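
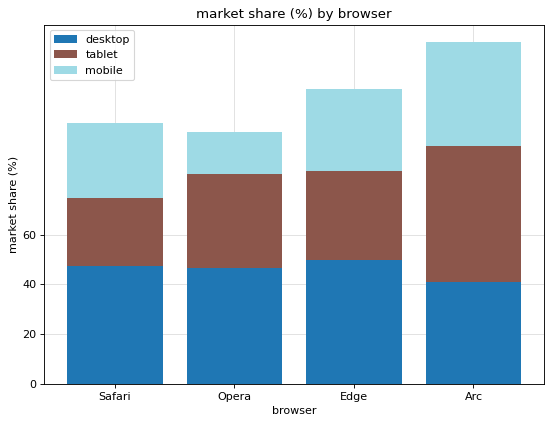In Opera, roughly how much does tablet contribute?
≈ 40

tablet top ≈ 80, bottom ≈ 40; segment ≈ 40.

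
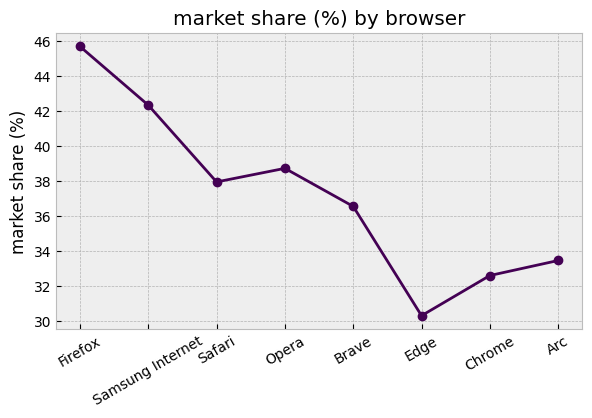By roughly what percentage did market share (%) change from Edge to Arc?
≈ +13.3%

Edge ≈ 30, Arc ≈ 34; (34 − 30) / 30 ≈ +13.3%.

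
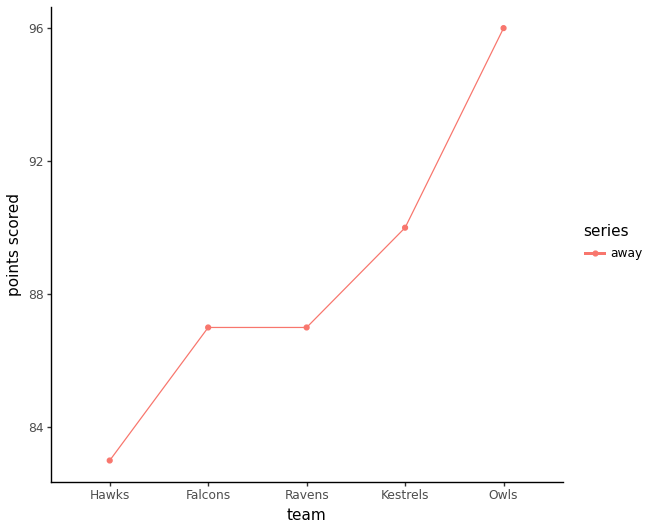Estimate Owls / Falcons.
Owls ≈ 96, Falcons ≈ 88; 96/88 ≈ 1.09.

≈ 1.09×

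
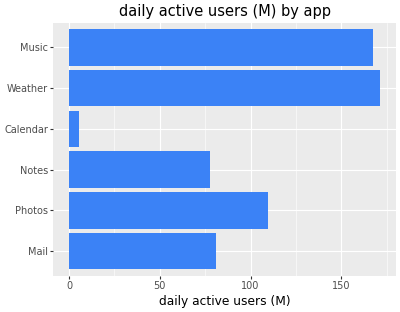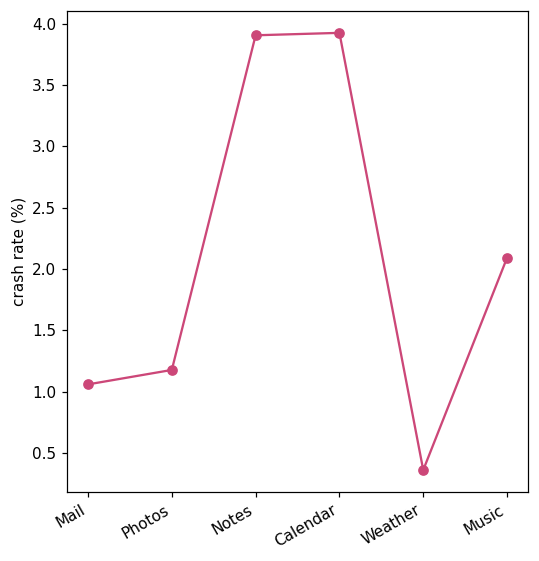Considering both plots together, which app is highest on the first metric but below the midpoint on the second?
Chart 2 median crash rate (%) ≈ 1.5; below-median apps: Mail, Photos, Weather. Among those, Weather has the highest daily active users (M) (≈ 180).

Weather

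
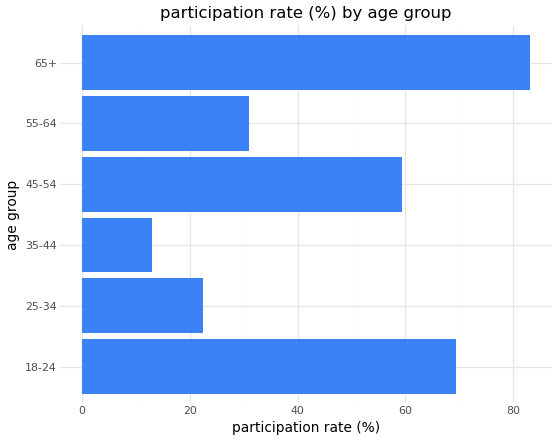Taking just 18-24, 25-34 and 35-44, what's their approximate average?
≈ 33

(70 + 20 + 10) / 3 ≈ 33.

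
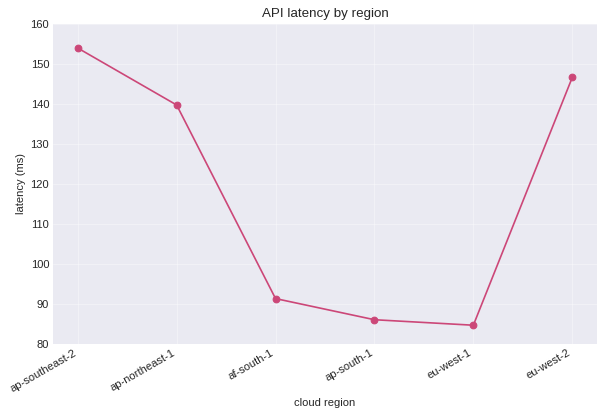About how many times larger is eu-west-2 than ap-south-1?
eu-west-2 ≈ 150, ap-south-1 ≈ 90; 150/90 ≈ 1.67.

≈ 1.67×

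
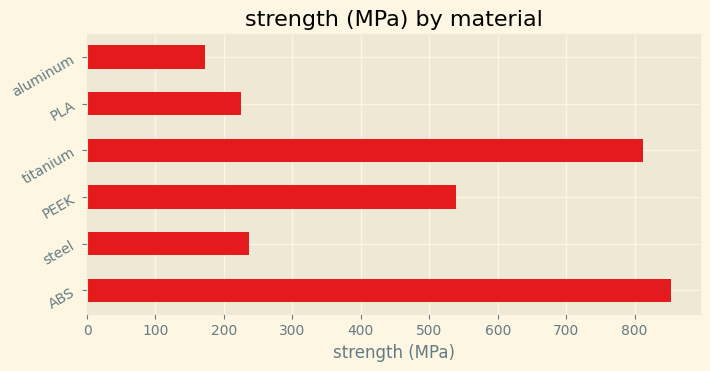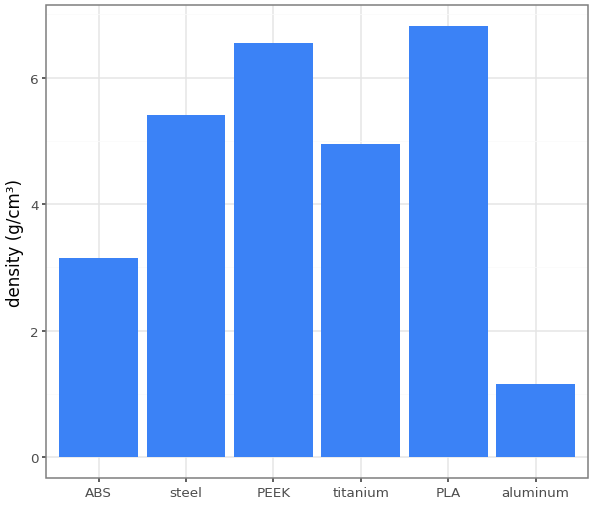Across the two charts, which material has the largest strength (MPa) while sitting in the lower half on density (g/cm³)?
Chart 2 median density (g/cm³) ≈ 5; below-median materials: ABS, titanium, aluminum. Among those, ABS has the highest strength (MPa) (≈ 900).

ABS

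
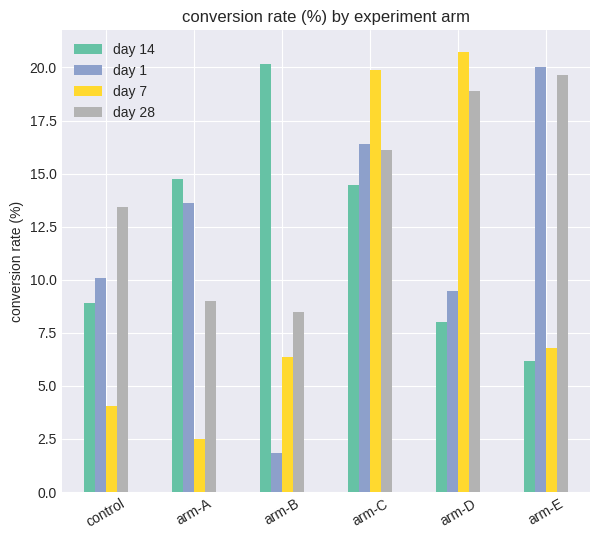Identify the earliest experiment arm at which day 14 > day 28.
arm-A

control: day 14 ≈ 8 vs day 28 ≈ 14 (not yet); arm-A: day 14 ≈ 14 vs day 28 ≈ 8 (first crossover).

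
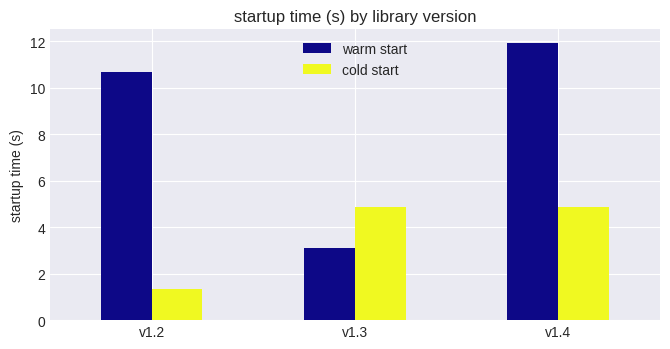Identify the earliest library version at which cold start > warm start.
v1.3

v1.2: cold start ≈ 1 vs warm start ≈ 11 (not yet); v1.3: cold start ≈ 5 vs warm start ≈ 3 (first crossover).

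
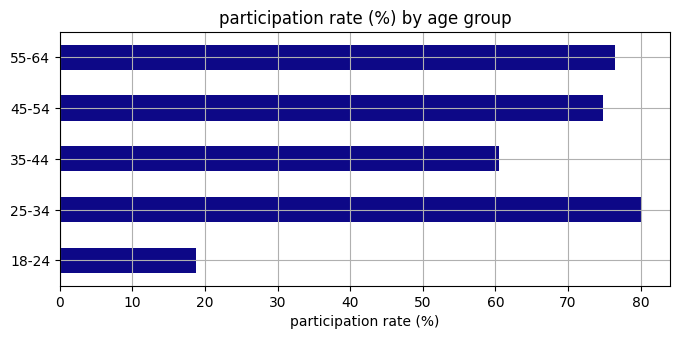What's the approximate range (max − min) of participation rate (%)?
Max 25-34 ≈ 80, min 18-24 ≈ 20; range ≈ 60.

≈ 60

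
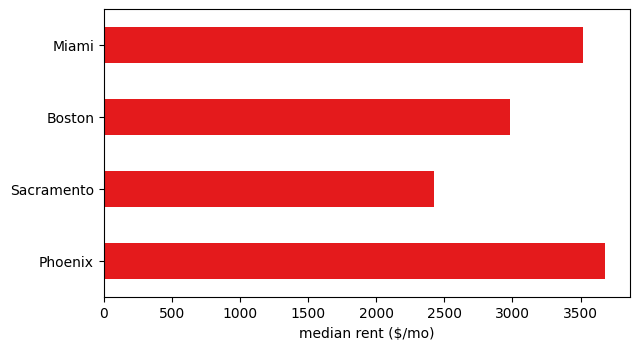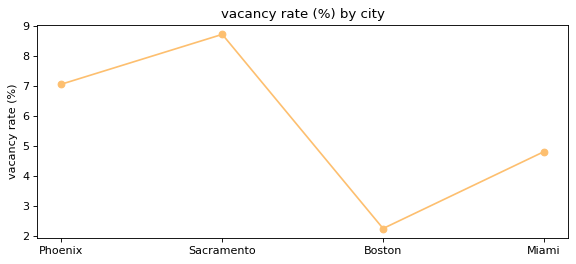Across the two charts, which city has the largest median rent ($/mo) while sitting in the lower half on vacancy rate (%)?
Chart 2 median vacancy rate (%) ≈ 6; below-median cities: Boston, Miami. Among those, Miami has the highest median rent ($/mo) (≈ 3500).

Miami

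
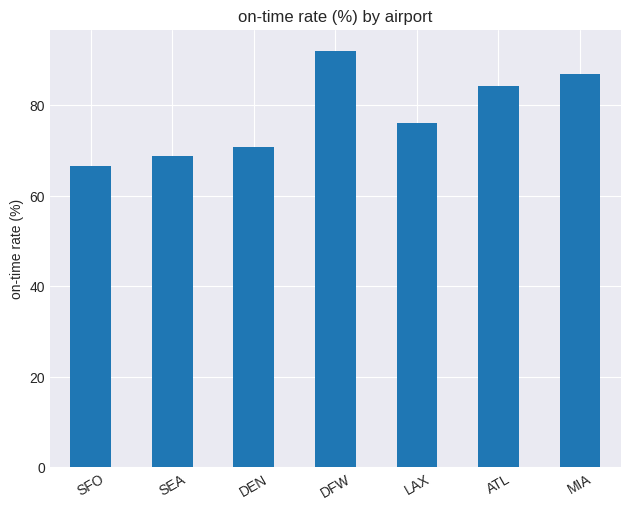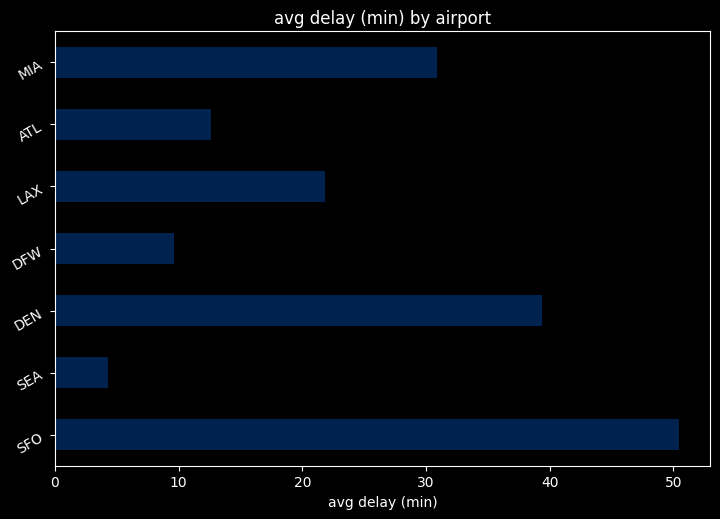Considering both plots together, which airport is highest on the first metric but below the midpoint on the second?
DFW

Chart 2 median avg delay (min) ≈ 20; below-median airports: SEA, DFW, ATL. Among those, DFW has the highest on-time rate (%) (≈ 90).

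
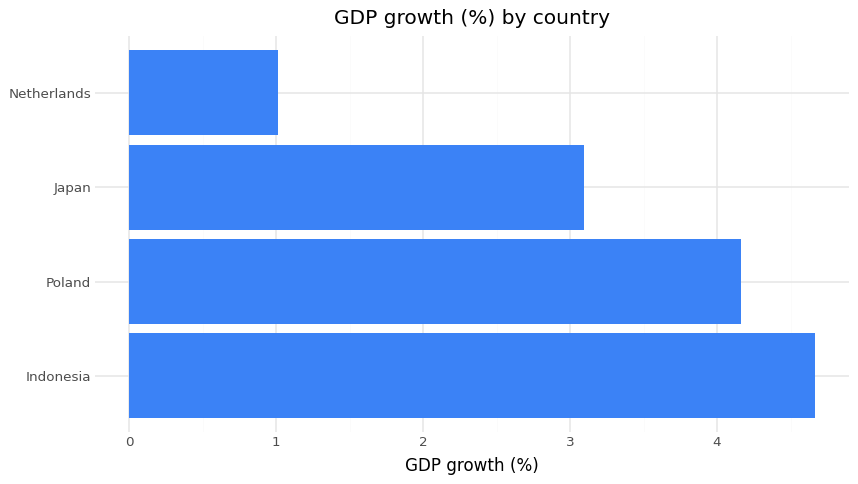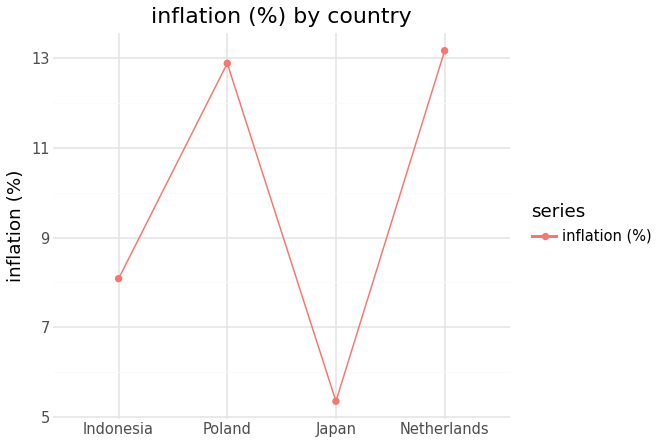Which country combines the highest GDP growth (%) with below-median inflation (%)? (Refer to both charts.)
Indonesia

Chart 2 median inflation (%) ≈ 10; below-median countries: Indonesia, Japan. Among those, Indonesia has the highest GDP growth (%) (≈ 4.5).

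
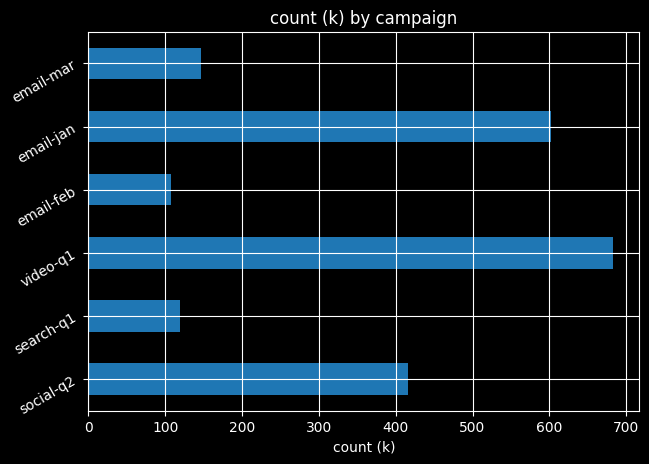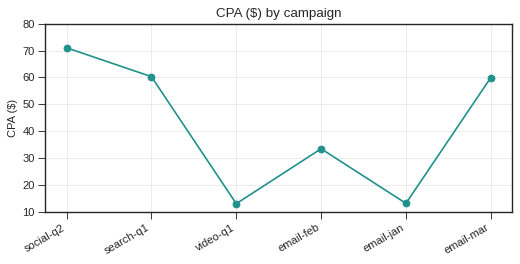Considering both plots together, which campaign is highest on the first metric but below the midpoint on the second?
Chart 2 median CPA ($) ≈ 50; below-median campaigns: video-q1, email-feb, email-jan. Among those, video-q1 has the highest count (k) (≈ 700).

video-q1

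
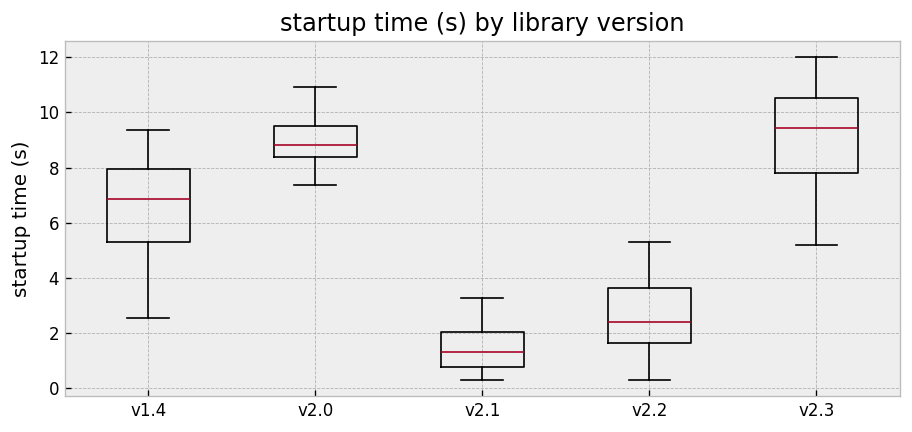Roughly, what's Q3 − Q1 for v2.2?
Q3 ≈ 4, Q1 ≈ 2; IQR ≈ 2.

≈ 2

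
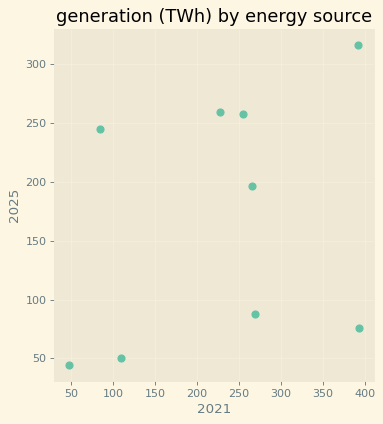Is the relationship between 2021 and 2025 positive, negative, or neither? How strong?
Points are positively correlated; weak (|r| ≈ 0.3).

positive, weak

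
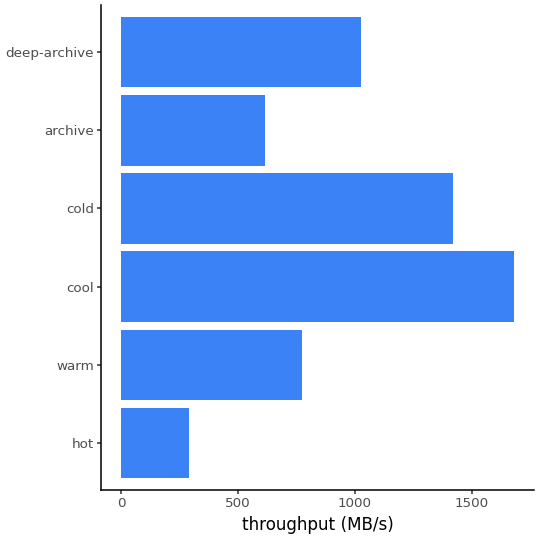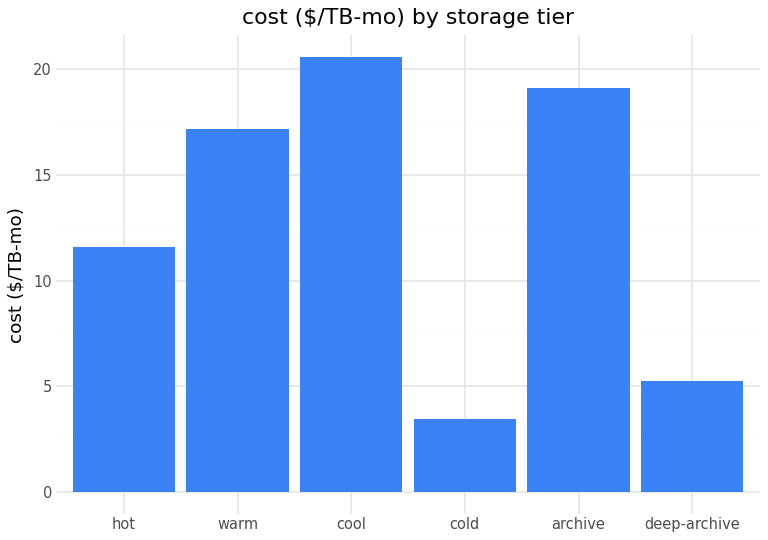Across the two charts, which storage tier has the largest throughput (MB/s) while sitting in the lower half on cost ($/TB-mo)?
Chart 2 median cost ($/TB-mo) ≈ 14; below-median storage tiers: hot, cold, deep-archive. Among those, cold has the highest throughput (MB/s) (≈ 1400).

cold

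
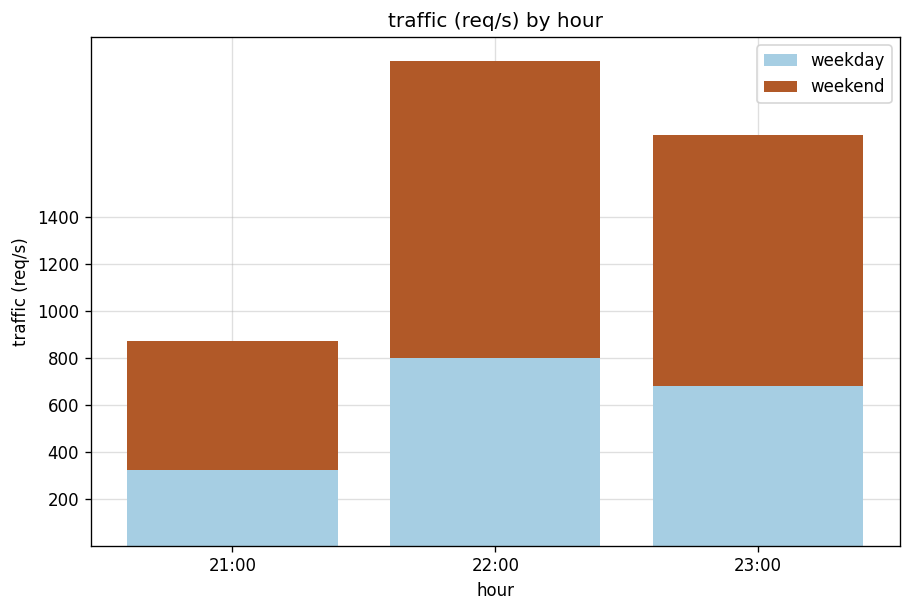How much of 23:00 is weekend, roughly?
≈ 1200

weekend top ≈ 1800, bottom ≈ 600; segment ≈ 1200.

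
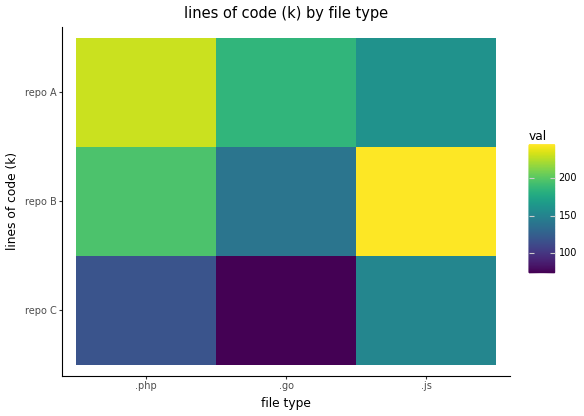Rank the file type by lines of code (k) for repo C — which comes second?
Top 3 for repo C: .js ≈ 160, .php ≈ 120, .go ≈ 80.

.php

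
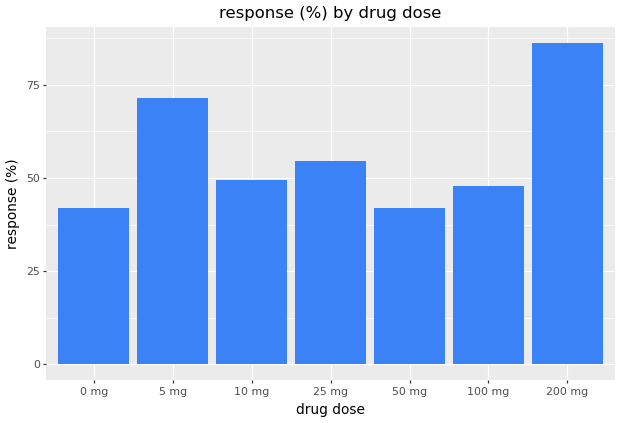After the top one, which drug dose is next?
Top 3: 200 mg ≈ 90, 5 mg ≈ 70, 25 mg ≈ 50.

5 mg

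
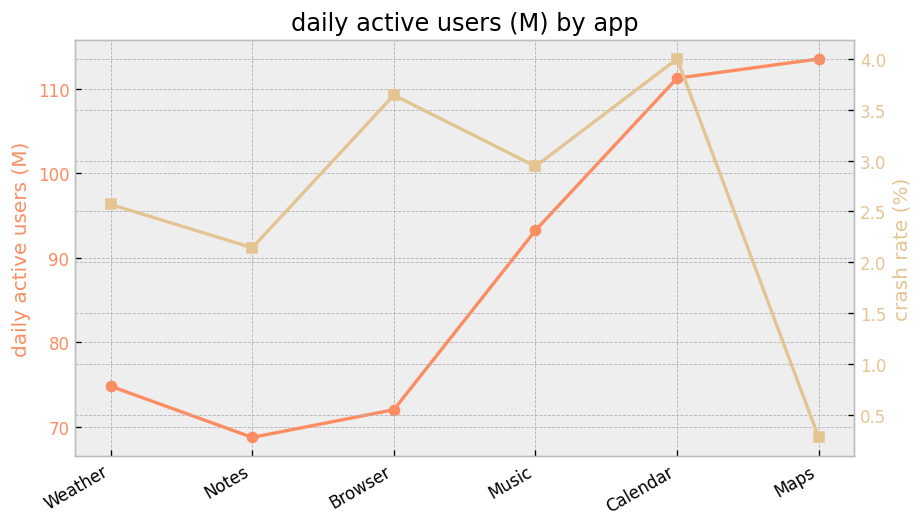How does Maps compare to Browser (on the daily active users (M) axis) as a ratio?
Maps ≈ 115, Browser ≈ 70; 115/70 ≈ 1.64.

≈ 1.64×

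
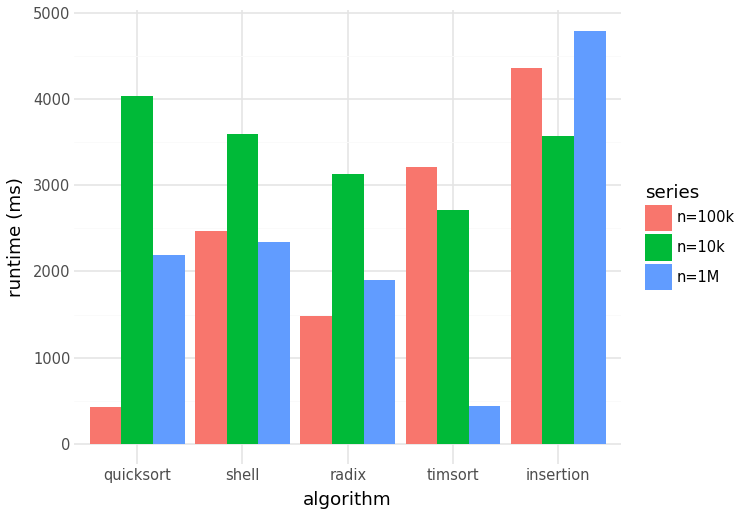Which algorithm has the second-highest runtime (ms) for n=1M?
shell

Top 3 for n=1M: insertion ≈ 5000, shell ≈ 2500, quicksort ≈ 2000.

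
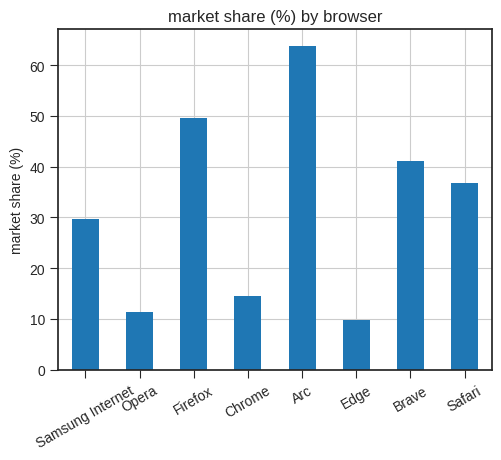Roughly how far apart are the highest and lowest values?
Max Arc ≈ 60, min Edge ≈ 10; range ≈ 50.

≈ 50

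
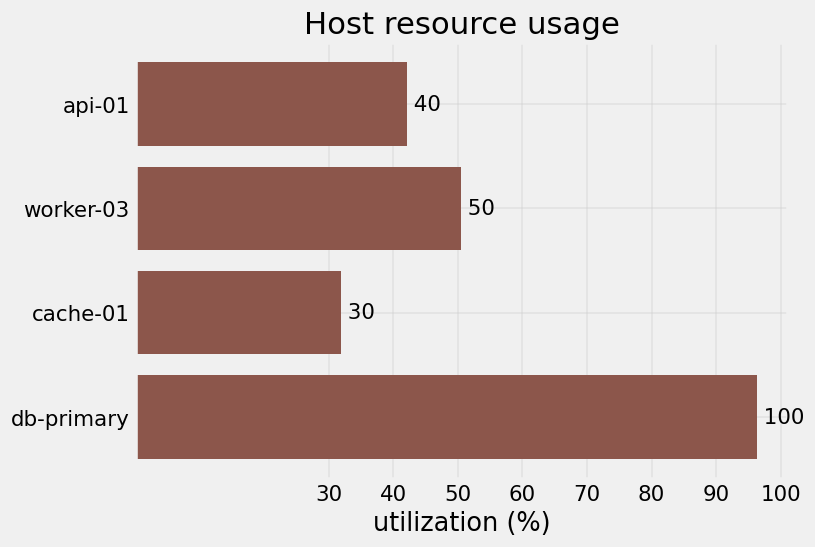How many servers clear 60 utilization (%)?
1

Above 60: db-primary.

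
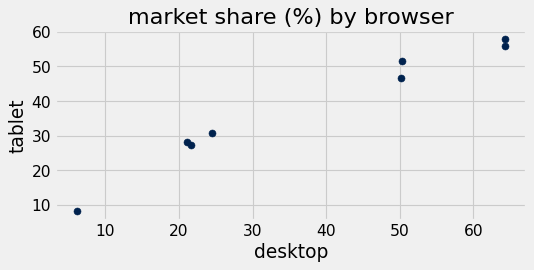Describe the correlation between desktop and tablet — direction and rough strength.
positive, strong

Points are positively correlated; strong (|r| ≈ 1.0).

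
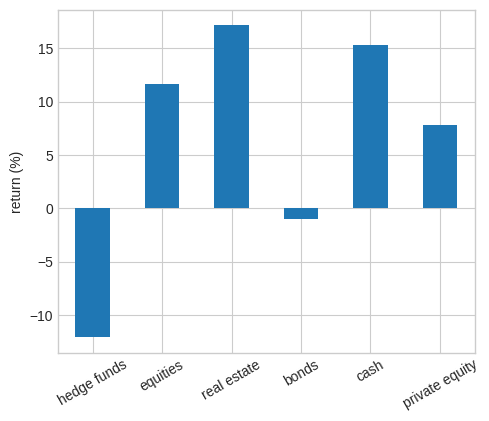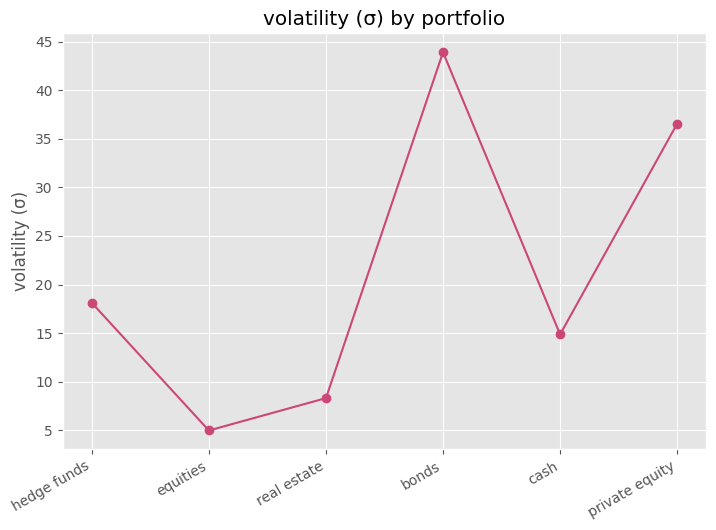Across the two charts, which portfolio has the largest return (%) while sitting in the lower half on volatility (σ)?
Chart 2 median volatility (σ) ≈ 15; below-median portfolios: equities, real estate, cash. Among those, real estate has the highest return (%) (≈ 18).

real estate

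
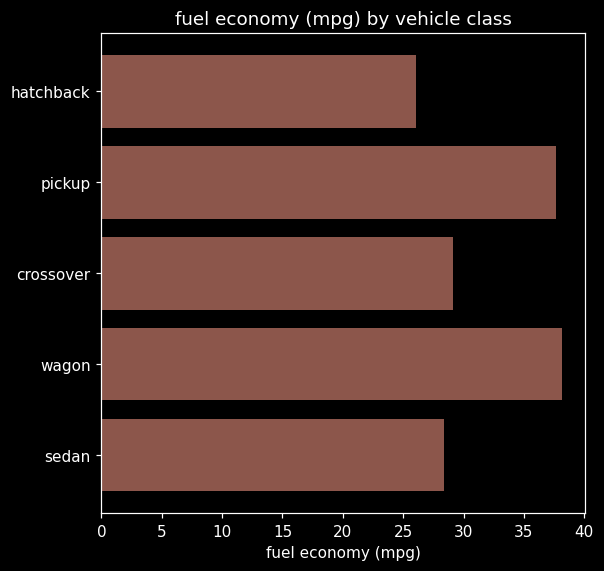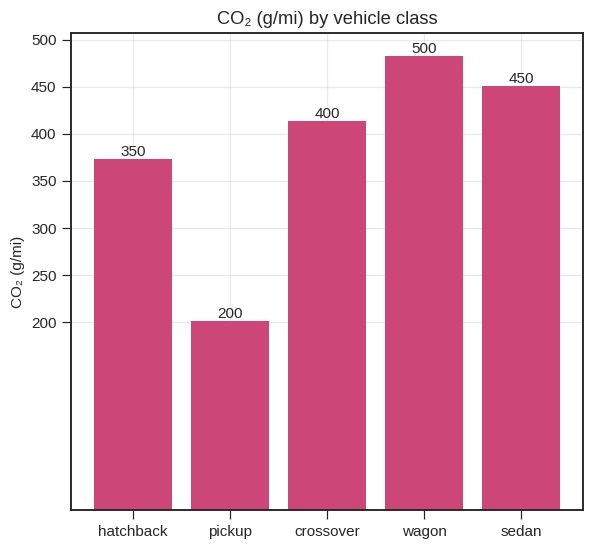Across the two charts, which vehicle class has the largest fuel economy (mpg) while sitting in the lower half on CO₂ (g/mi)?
Chart 2 median CO₂ (g/mi) ≈ 400; below-median vehicle classes: hatchback, pickup. Among those, pickup has the highest fuel economy (mpg) (≈ 40).

pickup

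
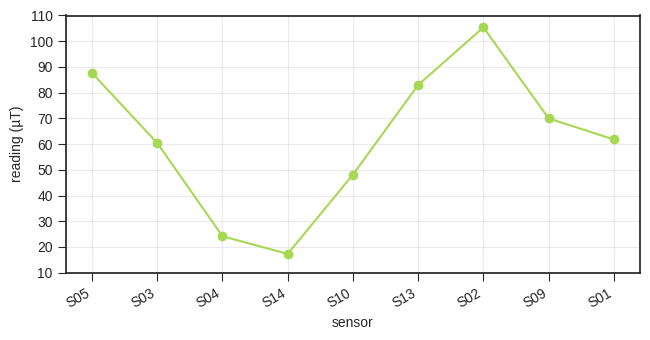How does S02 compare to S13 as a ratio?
≈ 1.38×

S02 ≈ 110, S13 ≈ 80; 110/80 ≈ 1.38.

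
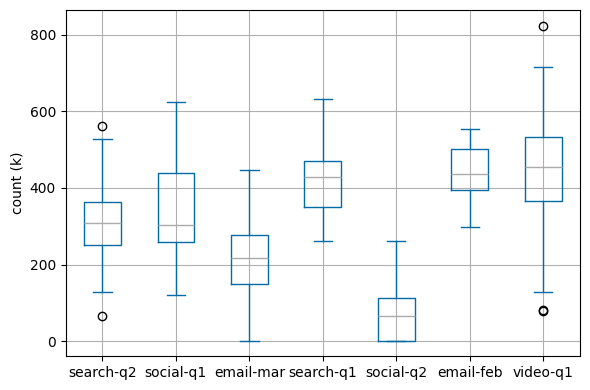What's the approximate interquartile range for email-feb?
Q3 ≈ 500, Q1 ≈ 400; IQR ≈ 100.

≈ 100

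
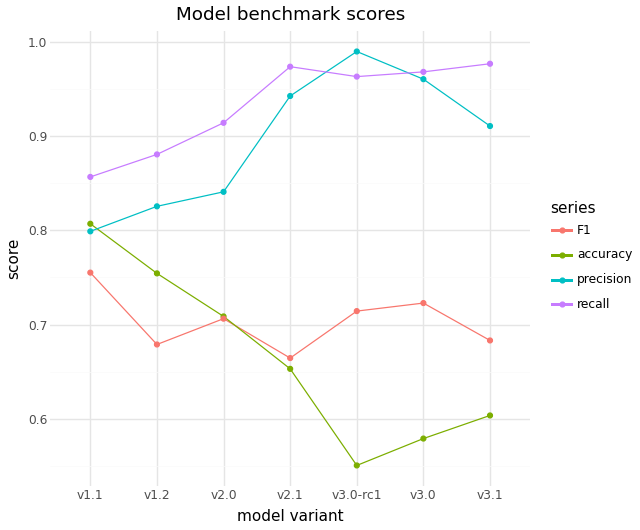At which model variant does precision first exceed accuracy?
v1.1: precision ≈ 0.80 vs accuracy ≈ 0.80 (not yet); v1.2: precision ≈ 0.85 vs accuracy ≈ 0.75 (first crossover).

v1.2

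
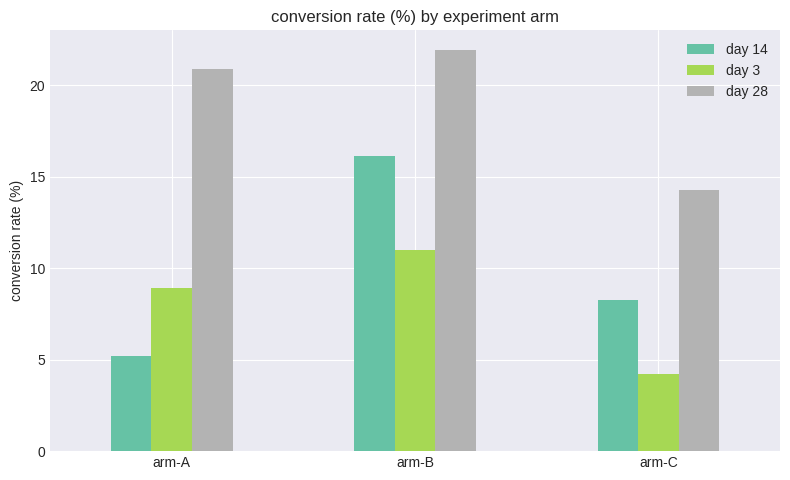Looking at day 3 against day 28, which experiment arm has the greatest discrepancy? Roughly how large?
arm-A, ≈ 12 %

arm-A: day 3 ≈ 8, day 28 ≈ 20 → gap ≈ 12. Next-largest (arm-B) is only ≈ 10.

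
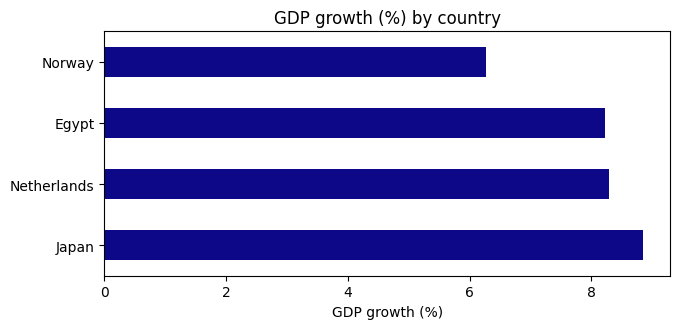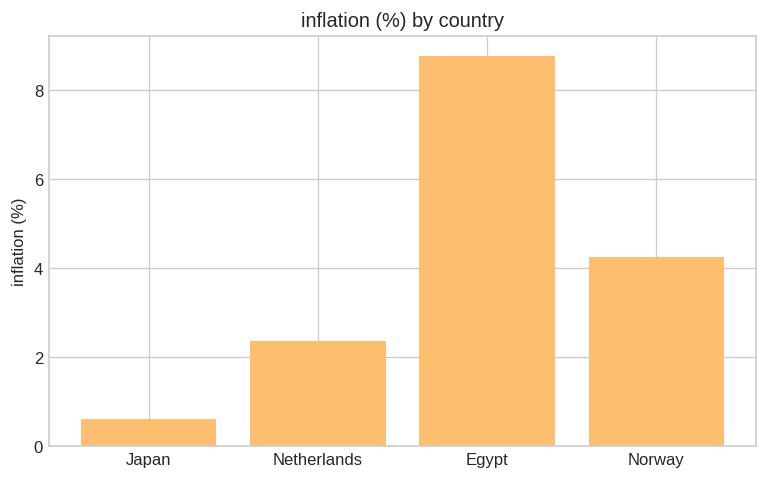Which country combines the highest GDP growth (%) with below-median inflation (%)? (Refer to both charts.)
Japan

Chart 2 median inflation (%) ≈ 3; below-median countries: Japan, Netherlands. Among those, Japan has the highest GDP growth (%) (≈ 9).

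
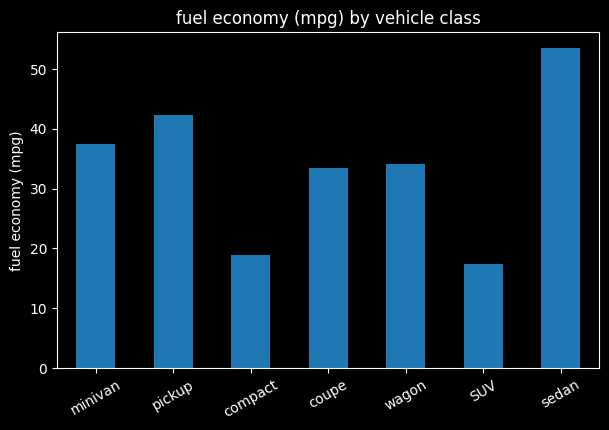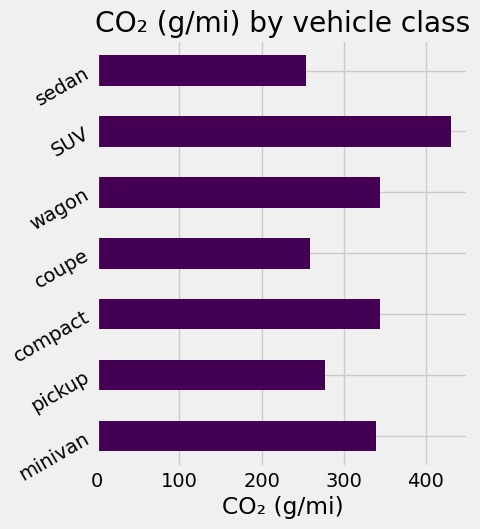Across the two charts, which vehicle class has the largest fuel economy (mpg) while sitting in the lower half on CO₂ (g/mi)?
sedan

Chart 2 median CO₂ (g/mi) ≈ 350; below-median vehicle classes: pickup, coupe, sedan. Among those, sedan has the highest fuel economy (mpg) (≈ 55).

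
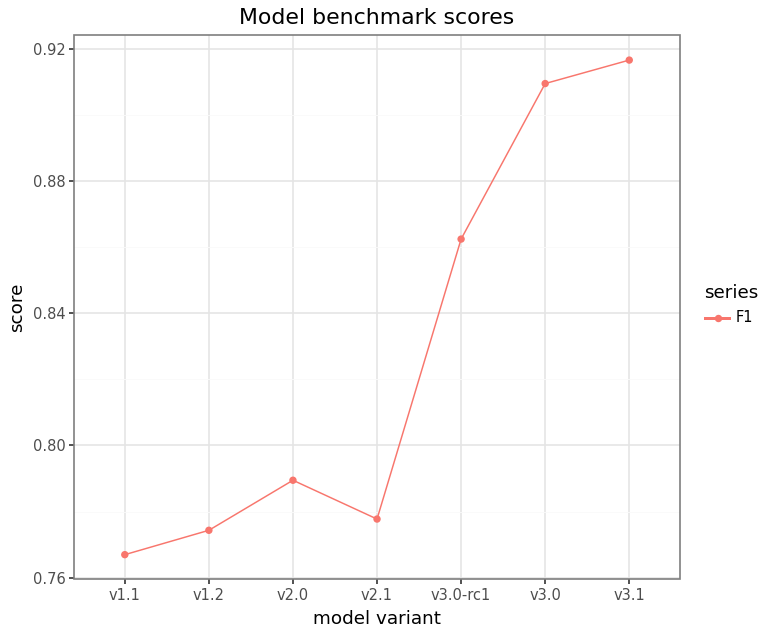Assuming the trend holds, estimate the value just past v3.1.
≈ 0.95

Last three: 0.86, 0.90, 0.92 → slope ≈ 0.03/step → next ≈ 0.95.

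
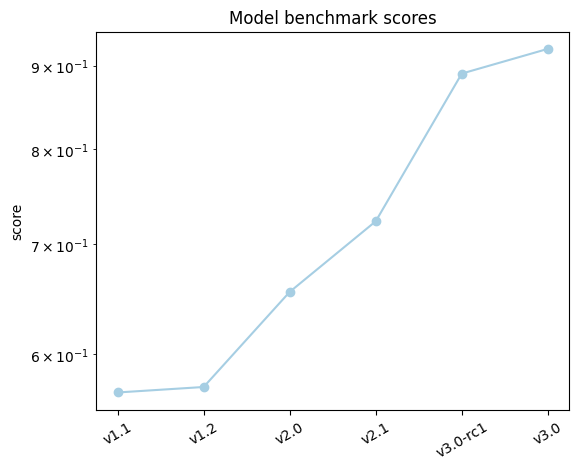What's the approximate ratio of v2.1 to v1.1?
≈ 1.27×

v2.1 ≈ 0.70, v1.1 ≈ 0.55; 0.70/0.55 ≈ 1.27.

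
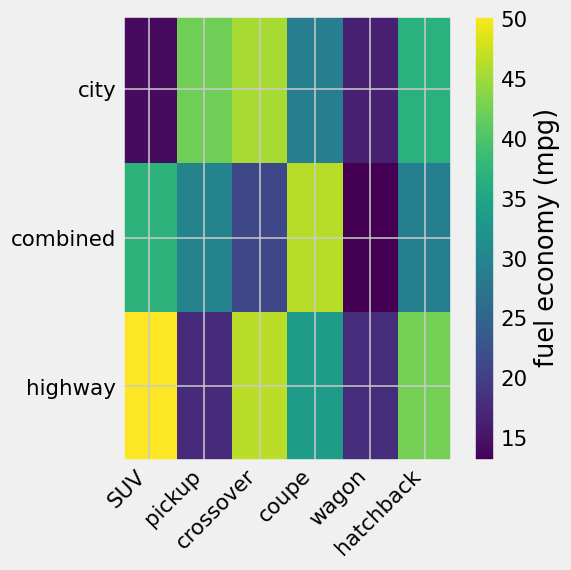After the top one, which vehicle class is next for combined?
Top 3 for combined: coupe ≈ 45, SUV ≈ 35, pickup ≈ 30.

SUV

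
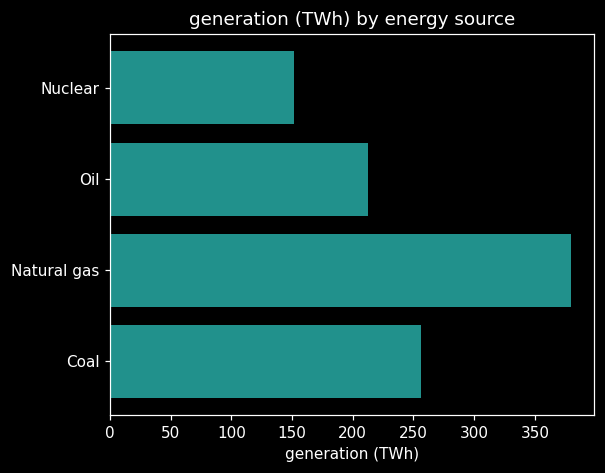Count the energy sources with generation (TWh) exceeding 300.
Above 300: Natural gas.

1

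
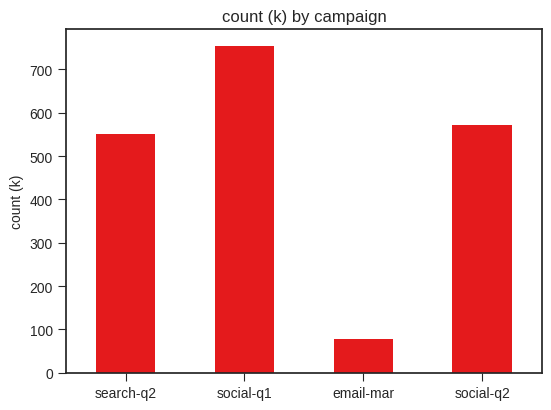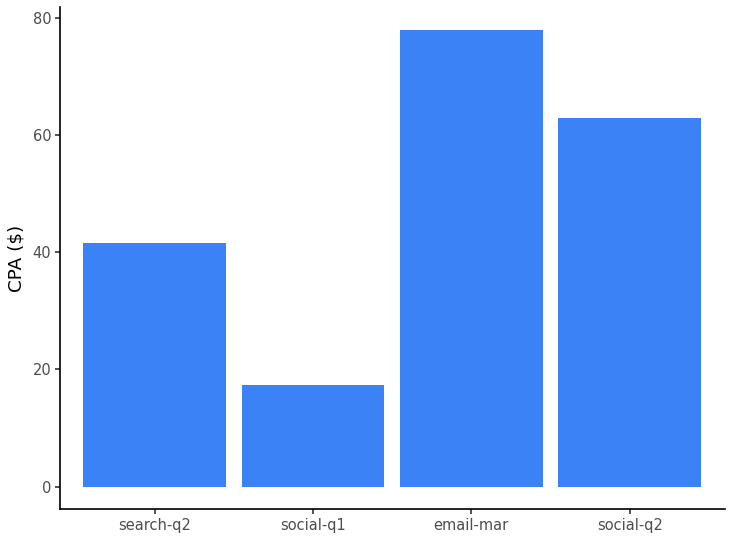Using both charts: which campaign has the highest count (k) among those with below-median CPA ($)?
Chart 2 median CPA ($) ≈ 50; below-median campaigns: search-q2, social-q1. Among those, social-q1 has the highest count (k) (≈ 800).

social-q1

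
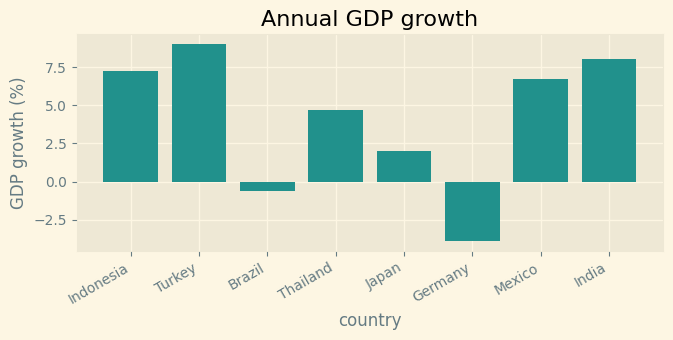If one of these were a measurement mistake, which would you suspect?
Germany ≈ -4; the rest sit between ≈ 0 and ≈ 8.

Germany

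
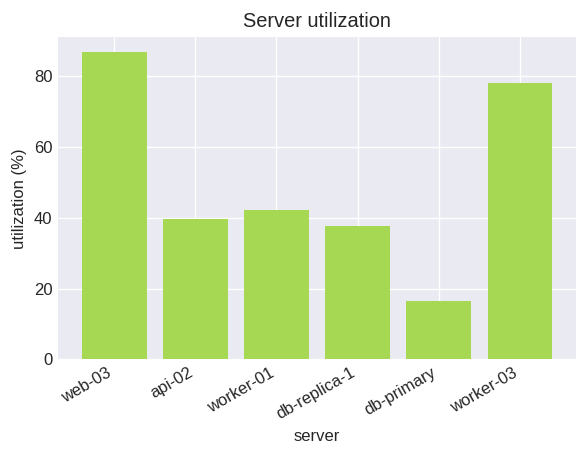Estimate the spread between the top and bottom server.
Max web-03 ≈ 90, min db-primary ≈ 20; range ≈ 70.

≈ 70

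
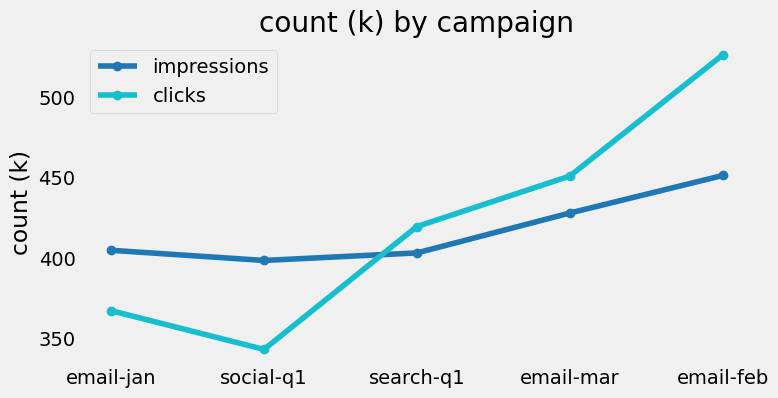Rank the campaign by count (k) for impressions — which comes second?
Top 3 for impressions: email-feb ≈ 460, email-mar ≈ 420, email-jan ≈ 400.

email-mar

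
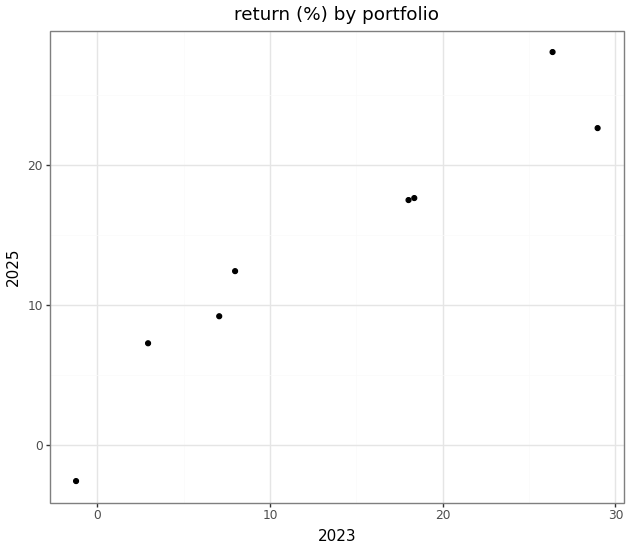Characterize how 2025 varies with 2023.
Points are positively correlated; strong (|r| ≈ 1.0).

positive, strong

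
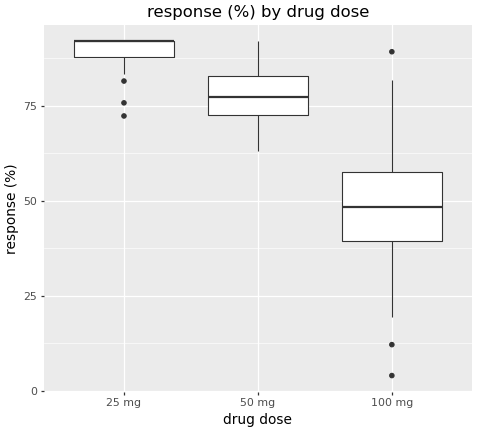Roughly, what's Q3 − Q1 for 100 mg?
Q3 ≈ 60, Q1 ≈ 40; IQR ≈ 20.

≈ 20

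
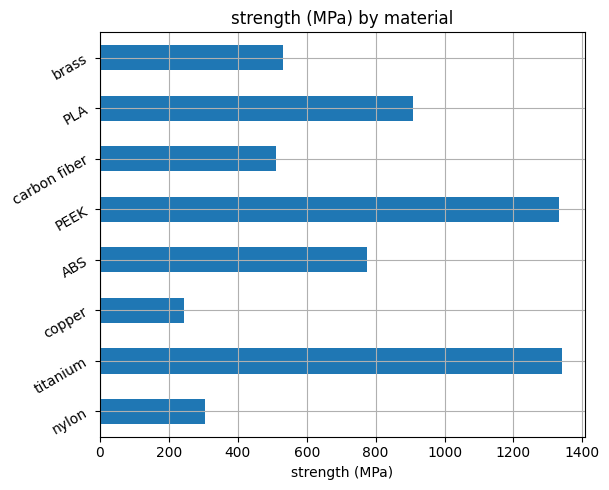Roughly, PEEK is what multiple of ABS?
≈ 1.75×

PEEK ≈ 1400, ABS ≈ 800; 1400/800 ≈ 1.75.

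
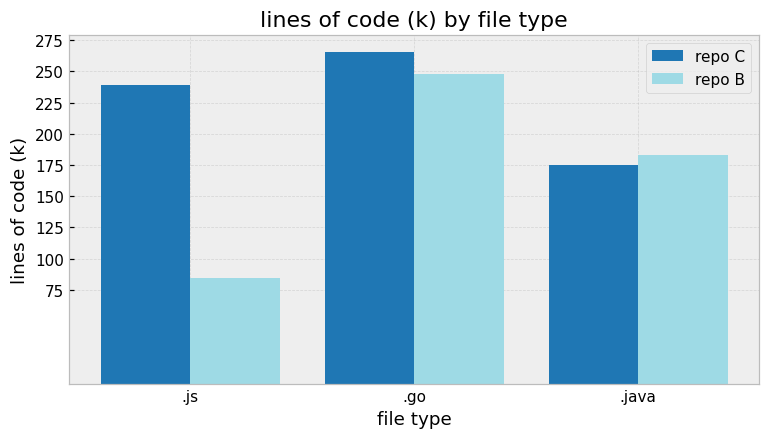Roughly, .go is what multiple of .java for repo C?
.go ≈ 275, .java ≈ 175; 275/175 ≈ 1.57.

≈ 1.57×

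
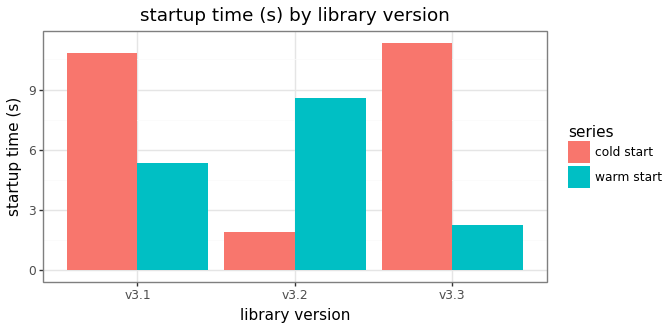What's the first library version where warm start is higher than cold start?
v3.1: warm start ≈ 5 vs cold start ≈ 11 (not yet); v3.2: warm start ≈ 9 vs cold start ≈ 2 (first crossover).

v3.2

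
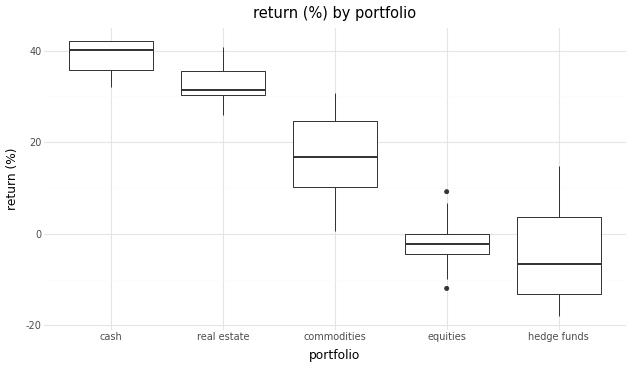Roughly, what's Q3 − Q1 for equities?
≈ 5

Q3 ≈ 0, Q1 ≈ -5; IQR ≈ 5.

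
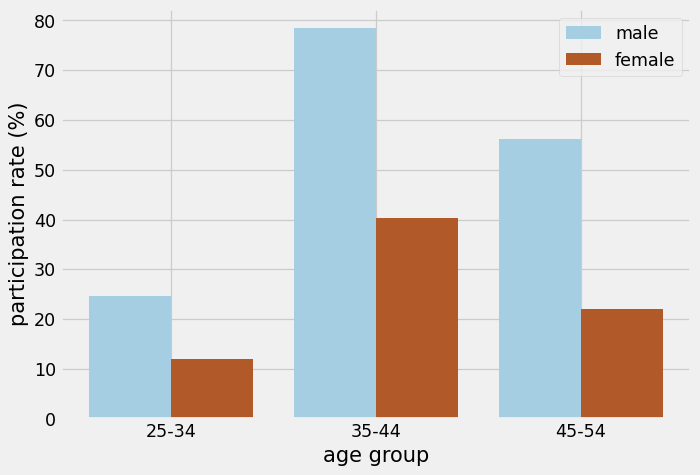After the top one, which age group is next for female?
Top 3 for female: 35-44 ≈ 40, 45-54 ≈ 20, 25-34 ≈ 10.

45-54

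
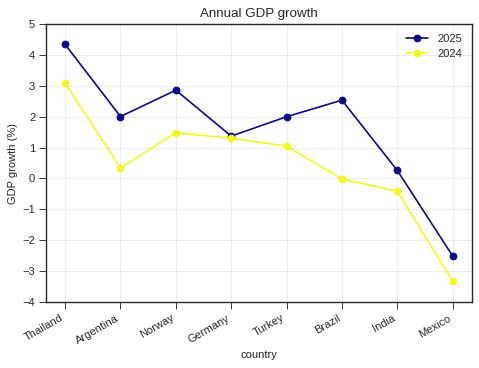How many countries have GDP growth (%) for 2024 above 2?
Above 2: Thailand.

1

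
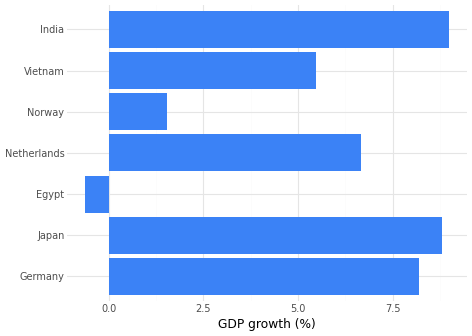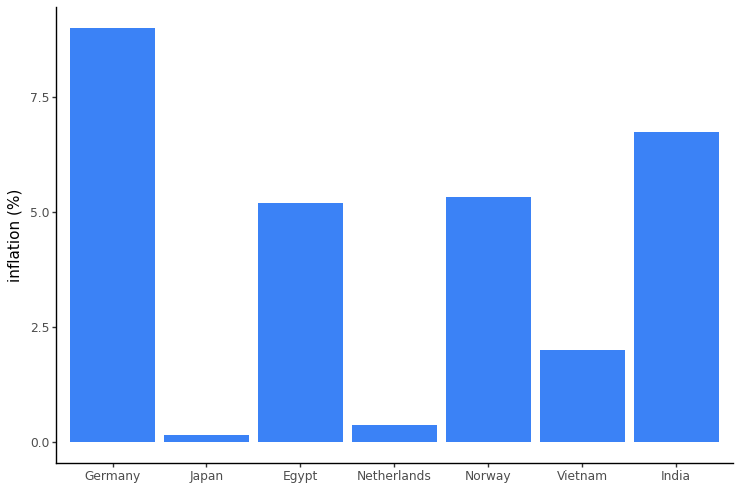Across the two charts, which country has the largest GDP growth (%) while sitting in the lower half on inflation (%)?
Chart 2 median inflation (%) ≈ 5; below-median countries: Japan, Netherlands, Vietnam. Among those, Japan has the highest GDP growth (%) (≈ 9).

Japan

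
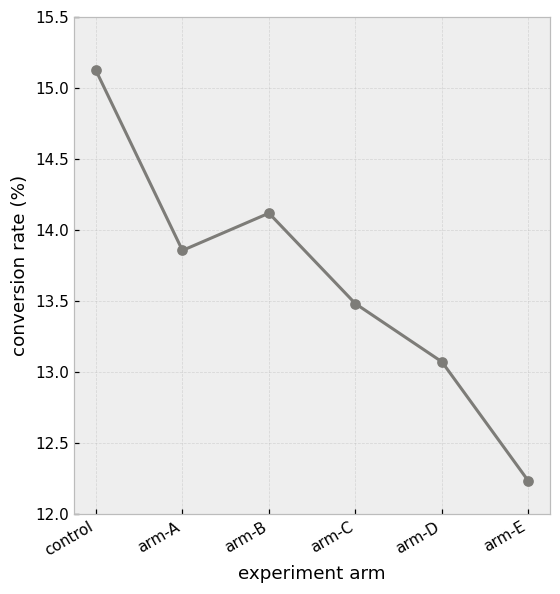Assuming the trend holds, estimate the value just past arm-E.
≈ 11.25

Last three: 13.5, 13.0, 12.0 → slope ≈ -0.75/step → next ≈ 11.25.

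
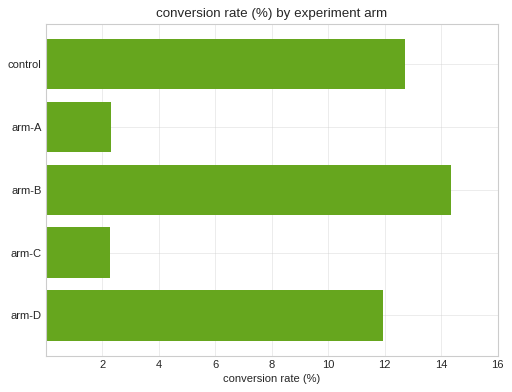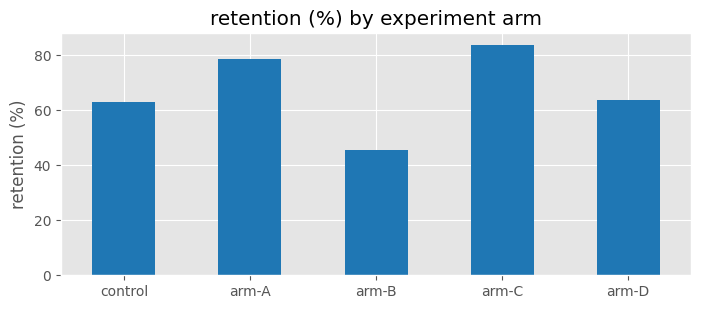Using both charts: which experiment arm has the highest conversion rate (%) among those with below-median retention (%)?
arm-B

Chart 2 median retention (%) ≈ 60; below-median experiment arms: control, arm-B. Among those, arm-B has the highest conversion rate (%) (≈ 14).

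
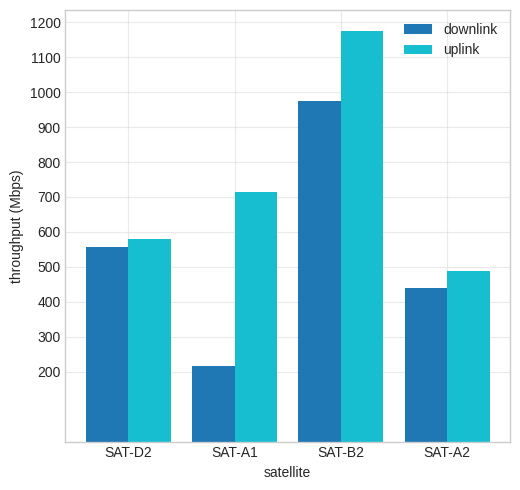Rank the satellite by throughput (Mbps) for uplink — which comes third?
SAT-D2

Top 4 for uplink: SAT-B2 ≈ 1200, SAT-A1 ≈ 700, SAT-D2 ≈ 600, SAT-A2 ≈ 500.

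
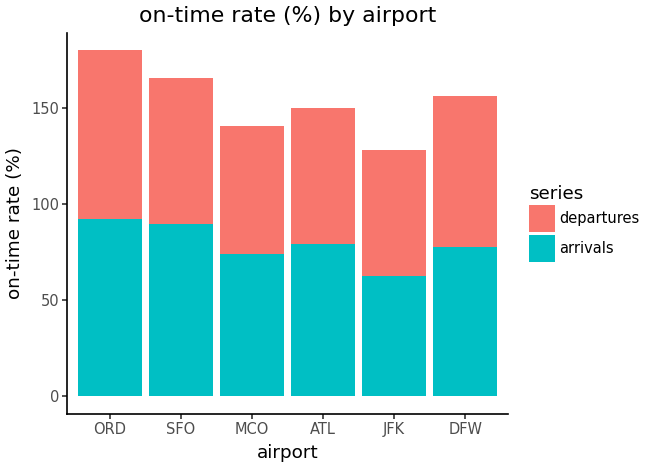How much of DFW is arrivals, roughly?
arrivals top ≈ 80, bottom ≈ 0; segment ≈ 80.

≈ 80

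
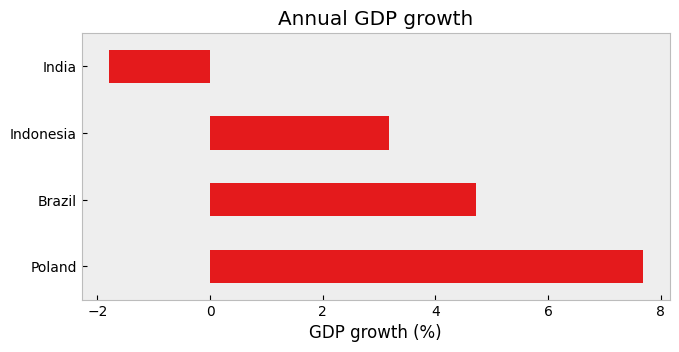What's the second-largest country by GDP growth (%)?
Top 3: Poland ≈ 8, Brazil ≈ 5, Indonesia ≈ 3.

Brazil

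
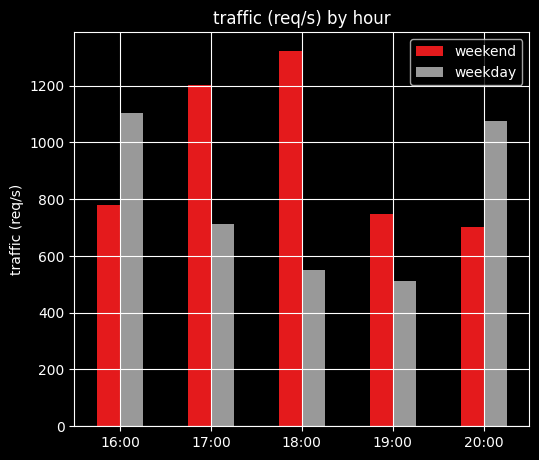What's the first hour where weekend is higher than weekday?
17:00

16:00: weekend ≈ 800 vs weekday ≈ 1200 (not yet); 17:00: weekend ≈ 1200 vs weekday ≈ 800 (first crossover).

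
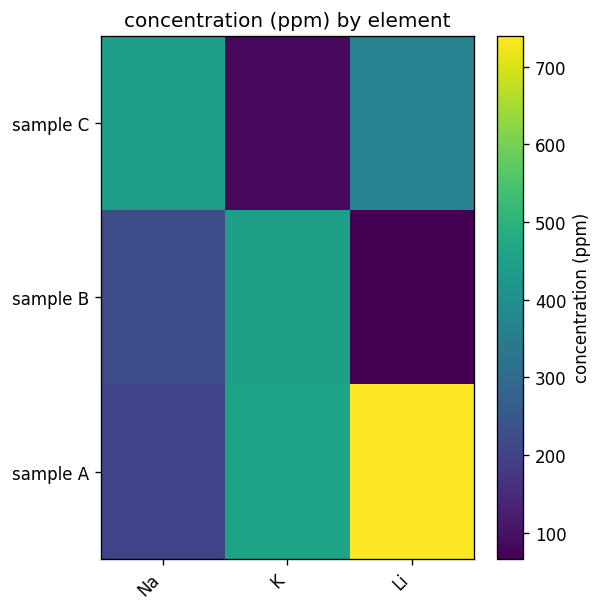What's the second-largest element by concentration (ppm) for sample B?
Na

Top 3 for sample B: K ≈ 400, Na ≈ 200, Li ≈ 100.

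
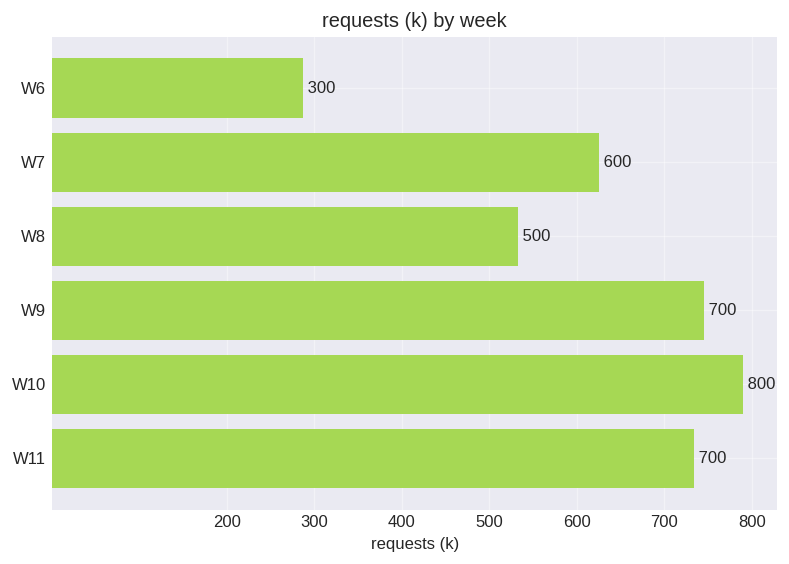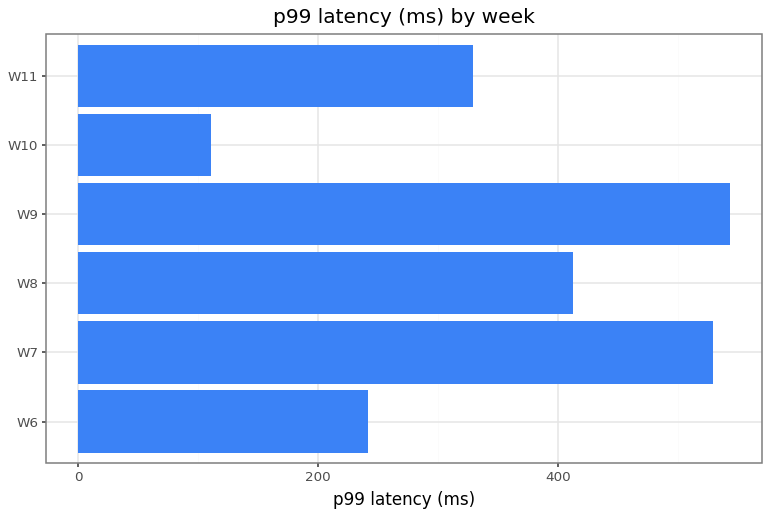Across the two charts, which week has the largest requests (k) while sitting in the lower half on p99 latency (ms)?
W10

Chart 2 median p99 latency (ms) ≈ 350; below-median weeks: W6, W10, W11. Among those, W10 has the highest requests (k) (≈ 800).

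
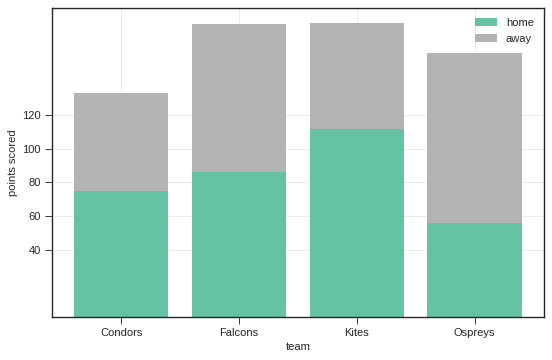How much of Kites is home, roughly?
home top ≈ 120, bottom ≈ 0; segment ≈ 120.

≈ 120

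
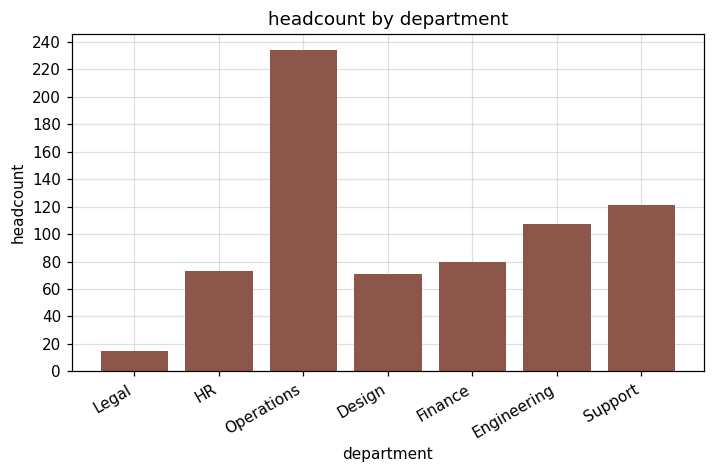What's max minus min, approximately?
≈ 220

Max Operations ≈ 240, min Legal ≈ 20; range ≈ 220.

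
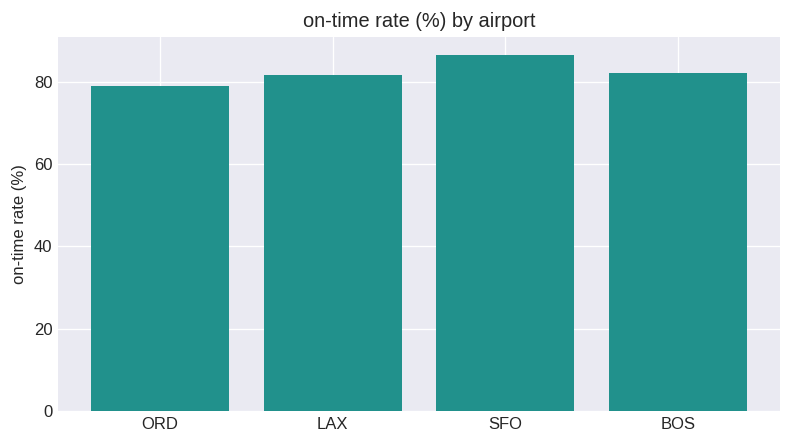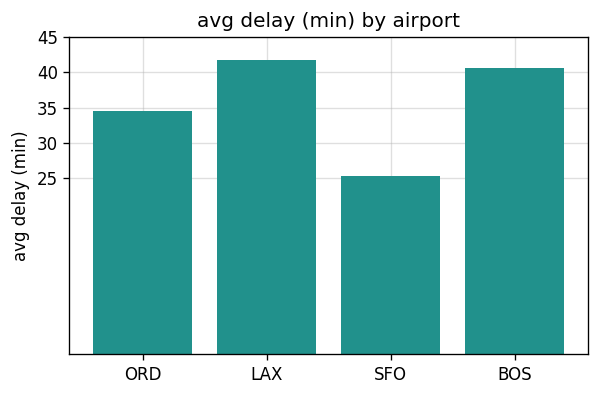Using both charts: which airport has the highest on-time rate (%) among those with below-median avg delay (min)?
SFO

Chart 2 median avg delay (min) ≈ 40; below-median airports: ORD, SFO. Among those, SFO has the highest on-time rate (%) (≈ 90).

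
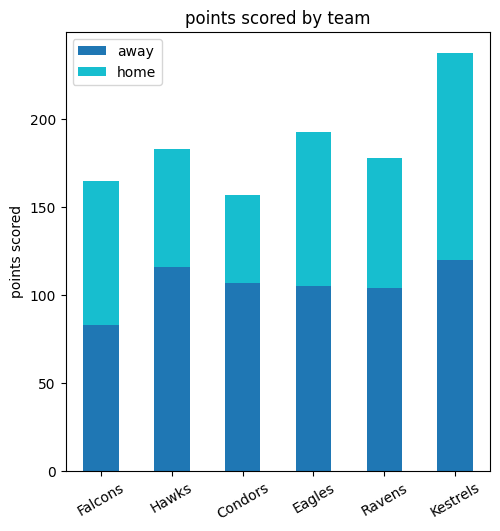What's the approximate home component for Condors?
home top ≈ 160, bottom ≈ 100; segment ≈ 60.

≈ 60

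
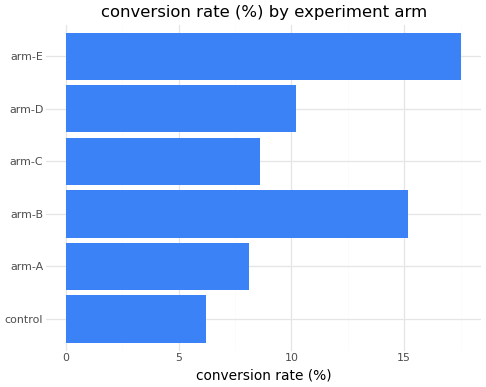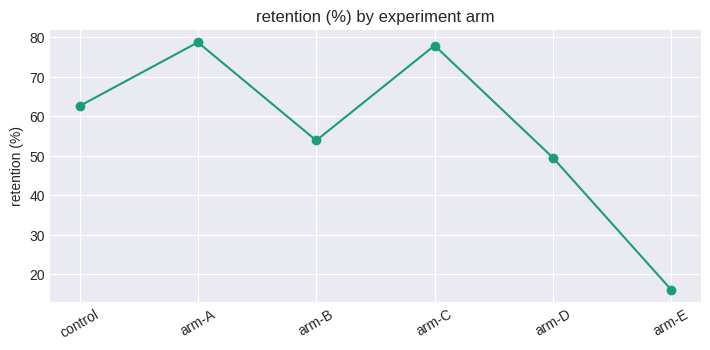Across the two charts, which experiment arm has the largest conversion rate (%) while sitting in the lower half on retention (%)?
Chart 2 median retention (%) ≈ 60; below-median experiment arms: arm-B, arm-D, arm-E. Among those, arm-E has the highest conversion rate (%) (≈ 18).

arm-E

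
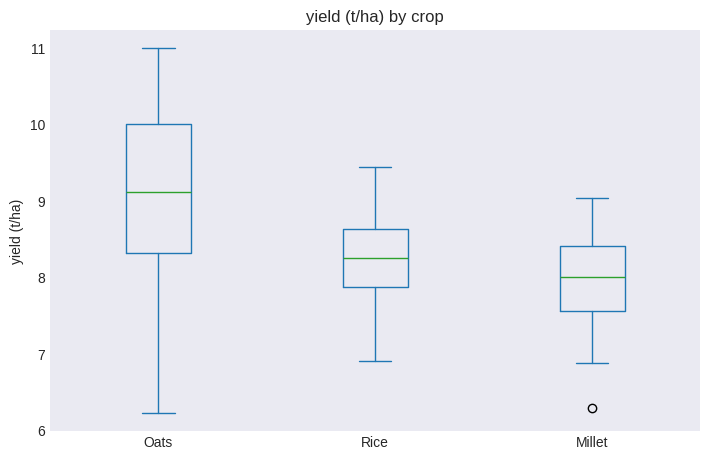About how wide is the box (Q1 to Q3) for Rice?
Q3 ≈ 8.6, Q1 ≈ 7.9; IQR ≈ 0.7.

≈ 0.7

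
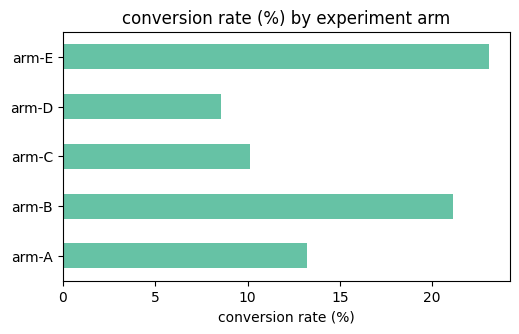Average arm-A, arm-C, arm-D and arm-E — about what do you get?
≈ 14

(14 + 10 + 8 + 24) / 4 ≈ 14.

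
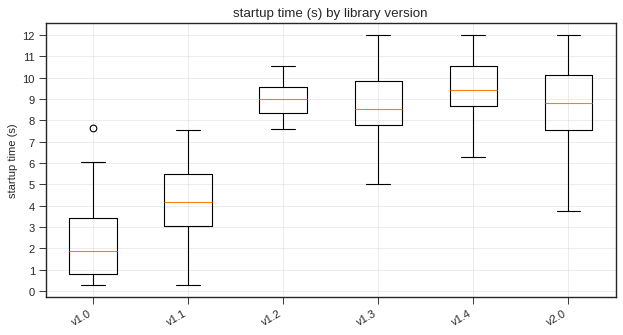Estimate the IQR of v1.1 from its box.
Q3 ≈ 5, Q1 ≈ 3; IQR ≈ 2.

≈ 2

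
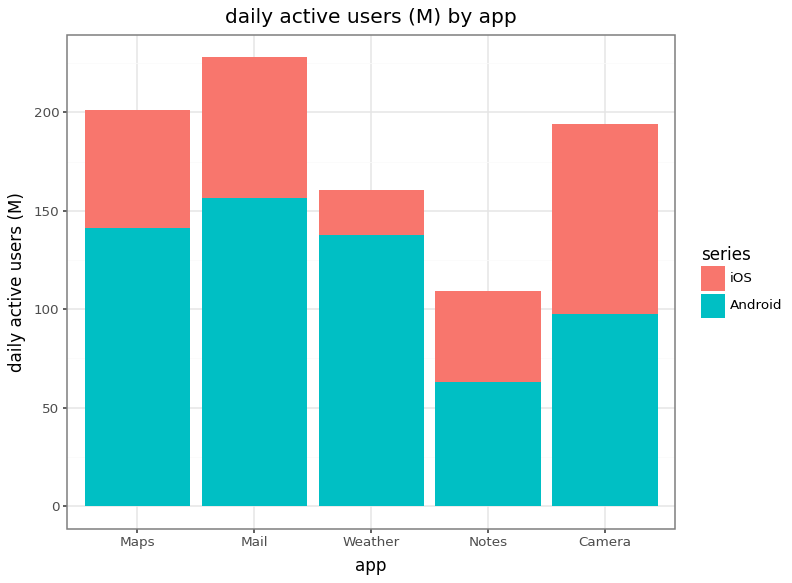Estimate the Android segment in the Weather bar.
Android top ≈ 140, bottom ≈ 0; segment ≈ 140.

≈ 140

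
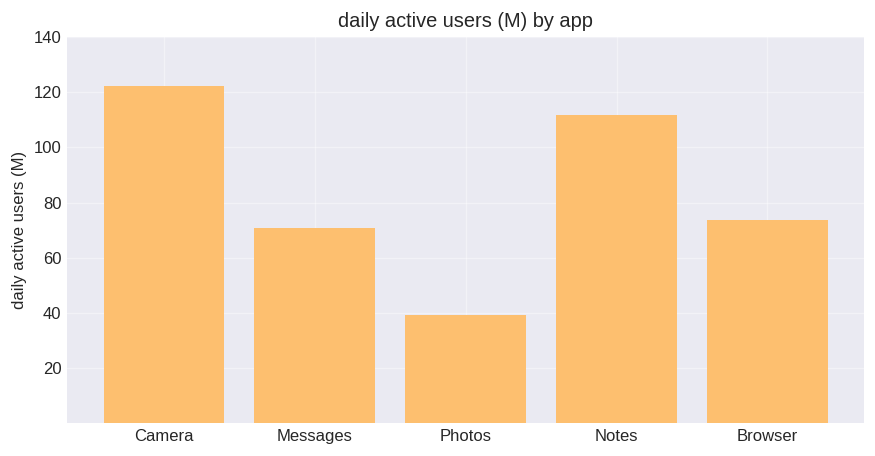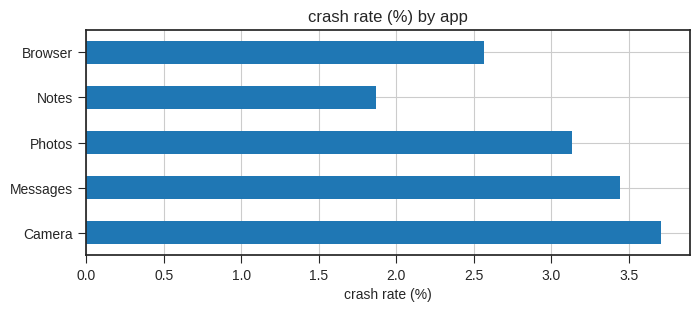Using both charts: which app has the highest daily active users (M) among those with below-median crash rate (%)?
Notes

Chart 2 median crash rate (%) ≈ 3; below-median apps: Notes, Browser. Among those, Notes has the highest daily active users (M) (≈ 120).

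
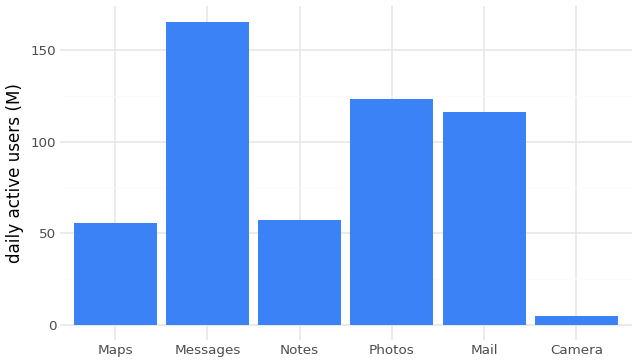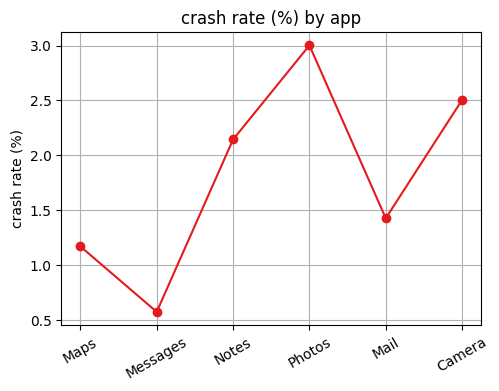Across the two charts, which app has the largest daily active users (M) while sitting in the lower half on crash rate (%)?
Messages

Chart 2 median crash rate (%) ≈ 2; below-median apps: Maps, Messages, Mail. Among those, Messages has the highest daily active users (M) (≈ 160).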